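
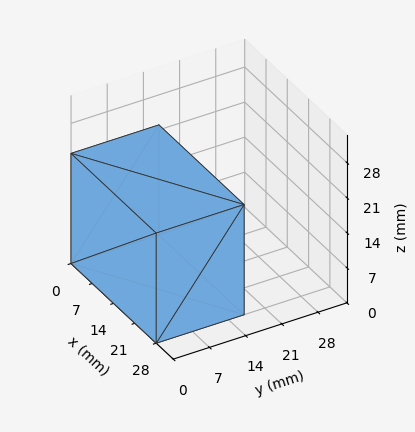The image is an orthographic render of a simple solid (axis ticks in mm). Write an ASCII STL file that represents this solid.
Reading the render: the shape is a rectangular box, roughly 28 × 17 mm footprint and 22 mm tall (dimensions read to the nearest mm from the axis ticks). For the STL, each face is triangulated and given an outward normal.

solid part
  facet normal 0.0000 0.0000 -1.0000
    outer loop
      vertex 28.00 17.00 0.00
      vertex 28.00 0.00 0.00
      vertex 0.00 0.00 0.00
    endloop
  endfacet
  facet normal 0.0000 0.0000 -1.0000
    outer loop
      vertex 0.00 17.00 0.00
      vertex 28.00 17.00 0.00
      vertex 0.00 0.00 0.00
    endloop
  endfacet
  facet normal 0.0000 0.0000 1.0000
    outer loop
      vertex 0.00 0.00 22.00
      vertex 28.00 0.00 22.00
      vertex 28.00 17.00 22.00
    endloop
  endfacet
  facet normal 0.0000 0.0000 1.0000
    outer loop
      vertex 0.00 0.00 22.00
      vertex 28.00 17.00 22.00
      vertex 0.00 17.00 22.00
    endloop
  endfacet
  facet normal 0.0000 -1.0000 0.0000
    outer loop
      vertex 0.00 0.00 0.00
      vertex 28.00 0.00 0.00
      vertex 28.00 0.00 22.00
    endloop
  endfacet
  facet normal 0.0000 -1.0000 0.0000
    outer loop
      vertex 0.00 0.00 0.00
      vertex 28.00 0.00 22.00
      vertex 0.00 0.00 22.00
    endloop
  endfacet
  facet normal 0.0000 1.0000 0.0000
    outer loop
      vertex 28.00 17.00 22.00
      vertex 28.00 17.00 0.00
      vertex 0.00 17.00 0.00
    endloop
  endfacet
  facet normal 0.0000 1.0000 0.0000
    outer loop
      vertex 0.00 17.00 22.00
      vertex 28.00 17.00 22.00
      vertex 0.00 17.00 0.00
    endloop
  endfacet
  facet normal -1.0000 0.0000 0.0000
    outer loop
      vertex 0.00 17.00 22.00
      vertex 0.00 17.00 0.00
      vertex 0.00 0.00 0.00
    endloop
  endfacet
  facet normal -1.0000 0.0000 0.0000
    outer loop
      vertex 0.00 0.00 22.00
      vertex 0.00 17.00 22.00
      vertex 0.00 0.00 0.00
    endloop
  endfacet
  facet normal 1.0000 0.0000 0.0000
    outer loop
      vertex 28.00 0.00 0.00
      vertex 28.00 17.00 0.00
      vertex 28.00 17.00 22.00
    endloop
  endfacet
  facet normal 1.0000 0.0000 0.0000
    outer loop
      vertex 28.00 0.00 0.00
      vertex 28.00 17.00 22.00
      vertex 28.00 0.00 22.00
    endloop
  endfacet
endsolid part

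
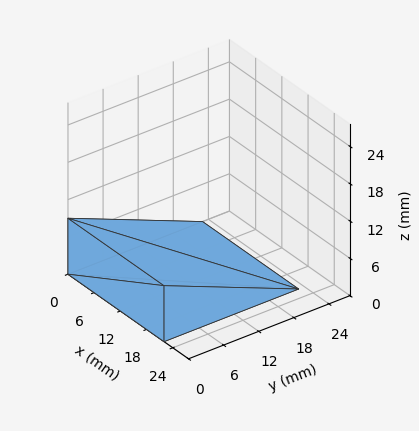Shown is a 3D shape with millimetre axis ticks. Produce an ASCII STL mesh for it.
Reading the render: the shape is a wedge (ramp): 22 × 23 mm base, rising to 9 mm along the y=0 edge and sloping linearly to z=0 at y=23 (dimensions read to the nearest mm from the axis ticks). For the STL, each face is triangulated and given an outward normal.

solid part
  facet normal 0.0000 0.0000 -1.0000
    outer loop
      vertex 22.00 23.00 0.00
      vertex 22.00 0.00 0.00
      vertex 0.00 0.00 0.00
    endloop
  endfacet
  facet normal 0.0000 0.0000 -1.0000
    outer loop
      vertex 0.00 23.00 0.00
      vertex 22.00 23.00 0.00
      vertex 0.00 0.00 0.00
    endloop
  endfacet
  facet normal 0.0000 -1.0000 0.0000
    outer loop
      vertex 0.00 0.00 0.00
      vertex 22.00 0.00 0.00
      vertex 22.00 0.00 9.00
    endloop
  endfacet
  facet normal 0.0000 -1.0000 0.0000
    outer loop
      vertex 0.00 0.00 0.00
      vertex 22.00 0.00 9.00
      vertex 0.00 0.00 9.00
    endloop
  endfacet
  facet normal 0.0000 0.3644 0.9312
    outer loop
      vertex 0.00 0.00 9.00
      vertex 22.00 0.00 9.00
      vertex 22.00 23.00 0.00
    endloop
  endfacet
  facet normal 0.0000 0.3644 0.9312
    outer loop
      vertex 0.00 0.00 9.00
      vertex 22.00 23.00 0.00
      vertex 0.00 23.00 0.00
    endloop
  endfacet
  facet normal -1.0000 0.0000 0.0000
    outer loop
      vertex 0.00 0.00 9.00
      vertex 0.00 23.00 0.00
      vertex 0.00 0.00 0.00
    endloop
  endfacet
  facet normal 1.0000 0.0000 0.0000
    outer loop
      vertex 22.00 0.00 0.00
      vertex 22.00 23.00 0.00
      vertex 22.00 0.00 9.00
    endloop
  endfacet
endsolid part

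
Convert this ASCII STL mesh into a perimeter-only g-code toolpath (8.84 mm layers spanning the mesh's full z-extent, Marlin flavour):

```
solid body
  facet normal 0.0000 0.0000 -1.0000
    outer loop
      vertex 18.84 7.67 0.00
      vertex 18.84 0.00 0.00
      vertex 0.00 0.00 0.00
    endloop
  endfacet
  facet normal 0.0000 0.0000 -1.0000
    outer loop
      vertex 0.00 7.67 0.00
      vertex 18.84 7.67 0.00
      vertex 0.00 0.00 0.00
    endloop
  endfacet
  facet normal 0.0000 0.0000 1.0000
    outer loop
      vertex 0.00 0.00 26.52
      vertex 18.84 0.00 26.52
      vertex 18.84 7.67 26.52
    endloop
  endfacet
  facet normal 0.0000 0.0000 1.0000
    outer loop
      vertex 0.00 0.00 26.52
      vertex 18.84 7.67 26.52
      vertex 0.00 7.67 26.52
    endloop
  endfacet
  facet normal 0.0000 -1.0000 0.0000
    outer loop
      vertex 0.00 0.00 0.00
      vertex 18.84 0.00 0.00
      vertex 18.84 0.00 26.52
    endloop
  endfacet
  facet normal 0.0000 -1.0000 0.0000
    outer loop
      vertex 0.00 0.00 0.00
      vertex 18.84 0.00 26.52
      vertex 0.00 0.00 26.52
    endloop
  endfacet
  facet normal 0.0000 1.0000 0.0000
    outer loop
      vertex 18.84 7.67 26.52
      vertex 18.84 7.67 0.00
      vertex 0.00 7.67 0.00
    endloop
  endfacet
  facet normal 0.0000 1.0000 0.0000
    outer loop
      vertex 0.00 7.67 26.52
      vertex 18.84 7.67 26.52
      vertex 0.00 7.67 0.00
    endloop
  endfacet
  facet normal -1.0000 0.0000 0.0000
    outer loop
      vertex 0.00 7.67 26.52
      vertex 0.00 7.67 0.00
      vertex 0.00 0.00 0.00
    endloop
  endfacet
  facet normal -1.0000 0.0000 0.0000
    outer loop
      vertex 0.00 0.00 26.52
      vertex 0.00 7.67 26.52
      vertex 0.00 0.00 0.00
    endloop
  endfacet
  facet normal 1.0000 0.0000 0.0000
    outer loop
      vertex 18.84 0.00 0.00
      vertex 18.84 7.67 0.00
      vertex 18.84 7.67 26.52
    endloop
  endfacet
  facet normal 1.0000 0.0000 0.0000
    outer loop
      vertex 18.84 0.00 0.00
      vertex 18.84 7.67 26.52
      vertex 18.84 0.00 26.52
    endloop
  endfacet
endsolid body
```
; perimeter-only toolpath
G21 ; units = mm
G90 ; absolute positioning
G28 ; home
; layer 1
G0 Z8.84
G0 X0.00 Y0.00
G1 X18.84 Y0.00
G1 X18.84 Y7.67
G1 X0.00 Y7.67
G1 X0.00 Y0.00
; layer 2
G0 Z17.68
G0 X0.00 Y0.00
G1 X18.84 Y0.00
G1 X18.84 Y7.67
G1 X0.00 Y7.67
G1 X0.00 Y0.00
; layer 3
G0 Z26.52
G0 X0.00 Y0.00
G1 X18.84 Y0.00
G1 X18.84 Y7.67
G1 X0.00 Y7.67
G1 X0.00 Y0.00
M2 ; end

The solid is a rectangular box, roughly 18.8 × 7.67 mm footprint and 26.5 mm tall. Slicing at Δz = 8.84 mm — 3 equal slices spanning the solid's height, so layer i sits at z = i·h/3 — gives 3 non-empty perimeters. Each is a 4-segment closed polygon; G0 lifts to the layer z and rapids to the start vertex, then G1 traces the edges.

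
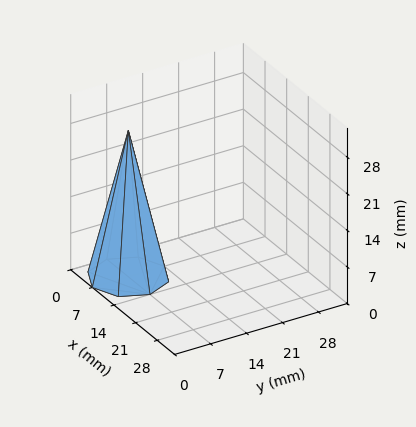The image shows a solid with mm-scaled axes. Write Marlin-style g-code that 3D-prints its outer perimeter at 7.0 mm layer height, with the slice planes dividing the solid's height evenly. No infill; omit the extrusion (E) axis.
Reading the render: the shape is a regular 8-sided pyramid, base circumscribed radius ≈ 7 mm, apex at z ≈ 28 mm (dimensions read to the nearest mm from the axis ticks). For the g-code, the solid's height is divided into equal slices at the stated Δz and each level perimeter traced with G1 moves after a G0 lift.

; perimeter-only toolpath
G21 ; units = mm
G90 ; absolute positioning
G28 ; home
; layer 1
G0 Z7.0
G0 X12.2 Y7.0
G1 X10.7 Y10.7
G1 X7.0 Y12.2
G1 X3.3 Y10.7
G1 X1.8 Y7.0
G1 X3.3 Y3.3
G1 X7.0 Y1.8
G1 X10.7 Y3.3
G1 X12.2 Y7.0
; layer 2
G0 Z14.0
G0 X10.5 Y7.0
G1 X9.4 Y9.4
G1 X7.0 Y10.5
G1 X4.5 Y9.4
G1 X3.5 Y7.0
G1 X4.5 Y4.5
G1 X7.0 Y3.5
G1 X9.4 Y4.5
G1 X10.5 Y7.0
; layer 3
G0 Z21.0
G0 X8.8 Y7.0
G1 X8.2 Y8.2
G1 X7.0 Y8.8
G1 X5.8 Y8.2
G1 X5.2 Y7.0
G1 X5.8 Y5.8
G1 X7.0 Y5.2
G1 X8.2 Y5.8
G1 X8.8 Y7.0
M2 ; end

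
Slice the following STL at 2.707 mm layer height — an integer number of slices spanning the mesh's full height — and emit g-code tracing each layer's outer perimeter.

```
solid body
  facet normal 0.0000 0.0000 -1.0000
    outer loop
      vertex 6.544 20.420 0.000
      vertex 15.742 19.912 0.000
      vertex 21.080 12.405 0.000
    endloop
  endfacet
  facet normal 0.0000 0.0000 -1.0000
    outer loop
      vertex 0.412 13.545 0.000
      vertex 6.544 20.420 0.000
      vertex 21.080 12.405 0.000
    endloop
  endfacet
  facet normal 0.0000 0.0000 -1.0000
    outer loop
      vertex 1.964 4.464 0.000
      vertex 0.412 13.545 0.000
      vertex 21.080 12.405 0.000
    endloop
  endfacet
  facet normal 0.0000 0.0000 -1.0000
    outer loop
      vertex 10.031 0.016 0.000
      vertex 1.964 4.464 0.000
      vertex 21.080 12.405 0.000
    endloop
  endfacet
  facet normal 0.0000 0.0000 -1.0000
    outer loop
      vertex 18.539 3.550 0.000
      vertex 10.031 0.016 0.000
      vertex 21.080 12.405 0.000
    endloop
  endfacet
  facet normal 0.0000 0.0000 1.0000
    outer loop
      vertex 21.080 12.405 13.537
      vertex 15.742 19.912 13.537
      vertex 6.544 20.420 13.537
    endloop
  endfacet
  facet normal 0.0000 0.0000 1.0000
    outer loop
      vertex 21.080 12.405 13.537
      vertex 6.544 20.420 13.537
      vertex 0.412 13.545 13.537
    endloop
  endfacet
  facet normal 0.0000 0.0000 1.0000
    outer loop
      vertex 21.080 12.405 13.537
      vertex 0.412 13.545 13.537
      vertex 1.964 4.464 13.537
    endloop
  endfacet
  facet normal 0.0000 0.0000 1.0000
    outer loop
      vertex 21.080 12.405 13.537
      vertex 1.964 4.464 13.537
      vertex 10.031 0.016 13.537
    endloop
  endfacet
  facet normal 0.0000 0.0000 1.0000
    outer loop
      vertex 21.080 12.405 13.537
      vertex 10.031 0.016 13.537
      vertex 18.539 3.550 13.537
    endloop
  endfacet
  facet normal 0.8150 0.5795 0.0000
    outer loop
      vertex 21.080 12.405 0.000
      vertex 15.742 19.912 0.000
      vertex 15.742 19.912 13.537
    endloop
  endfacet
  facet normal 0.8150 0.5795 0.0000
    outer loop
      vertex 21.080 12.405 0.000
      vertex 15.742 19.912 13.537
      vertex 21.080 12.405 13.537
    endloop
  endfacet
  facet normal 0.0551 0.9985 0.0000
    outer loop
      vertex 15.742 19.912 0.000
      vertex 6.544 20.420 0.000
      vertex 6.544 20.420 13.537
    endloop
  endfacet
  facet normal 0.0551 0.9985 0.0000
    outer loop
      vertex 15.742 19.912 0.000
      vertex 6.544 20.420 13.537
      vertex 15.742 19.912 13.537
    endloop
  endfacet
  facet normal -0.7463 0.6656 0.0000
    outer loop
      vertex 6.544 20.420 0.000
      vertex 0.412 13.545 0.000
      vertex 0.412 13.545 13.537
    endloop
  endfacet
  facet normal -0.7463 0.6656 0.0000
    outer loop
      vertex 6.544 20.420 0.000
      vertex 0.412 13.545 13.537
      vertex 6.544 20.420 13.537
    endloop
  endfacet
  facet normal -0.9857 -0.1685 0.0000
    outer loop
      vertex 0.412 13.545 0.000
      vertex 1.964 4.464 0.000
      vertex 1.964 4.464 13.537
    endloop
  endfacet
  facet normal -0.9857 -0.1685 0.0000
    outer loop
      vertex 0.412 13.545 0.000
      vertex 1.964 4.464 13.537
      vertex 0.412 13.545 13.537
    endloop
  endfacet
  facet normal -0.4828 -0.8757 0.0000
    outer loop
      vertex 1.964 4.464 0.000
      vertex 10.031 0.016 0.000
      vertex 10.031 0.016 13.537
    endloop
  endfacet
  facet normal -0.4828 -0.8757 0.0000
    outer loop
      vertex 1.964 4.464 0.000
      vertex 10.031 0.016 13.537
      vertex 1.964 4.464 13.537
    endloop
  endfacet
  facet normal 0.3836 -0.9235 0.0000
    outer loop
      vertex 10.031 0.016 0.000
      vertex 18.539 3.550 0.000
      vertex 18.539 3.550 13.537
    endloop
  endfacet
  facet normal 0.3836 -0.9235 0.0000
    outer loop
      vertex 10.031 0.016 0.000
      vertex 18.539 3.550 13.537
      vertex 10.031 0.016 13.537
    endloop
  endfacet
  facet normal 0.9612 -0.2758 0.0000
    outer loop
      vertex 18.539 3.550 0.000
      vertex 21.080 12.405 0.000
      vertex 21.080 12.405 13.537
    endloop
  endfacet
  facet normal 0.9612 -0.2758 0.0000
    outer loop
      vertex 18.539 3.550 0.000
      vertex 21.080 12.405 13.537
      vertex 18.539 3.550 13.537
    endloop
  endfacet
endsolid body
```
; perimeter-only toolpath
G21 ; units = mm
G90 ; absolute positioning
G28 ; home
; layer 1
G0 Z2.707
G0 X21.080 Y12.405
G1 X15.742 Y19.912
G1 X6.544 Y20.420
G1 X0.412 Y13.545
G1 X1.964 Y4.464
G1 X10.031 Y0.016
G1 X18.539 Y3.550
G1 X21.080 Y12.405
; layer 2
G0 Z5.415
G0 X21.080 Y12.405
G1 X15.742 Y19.912
G1 X6.544 Y20.420
G1 X0.412 Y13.545
G1 X1.964 Y4.464
G1 X10.031 Y0.016
G1 X18.539 Y3.550
G1 X21.080 Y12.405
; layer 3
G0 Z8.122
G0 X21.080 Y12.405
G1 X15.742 Y19.912
G1 X6.544 Y20.420
G1 X0.412 Y13.545
G1 X1.964 Y4.464
G1 X10.031 Y0.016
G1 X18.539 Y3.550
G1 X21.080 Y12.405
; layer 4
G0 Z10.830
G0 X21.080 Y12.405
G1 X15.742 Y19.912
G1 X6.544 Y20.420
G1 X0.412 Y13.545
G1 X1.964 Y4.464
G1 X10.031 Y0.016
G1 X18.539 Y3.550
G1 X21.080 Y12.405
; layer 5
G0 Z13.537
G0 X21.080 Y12.405
G1 X15.742 Y19.912
G1 X6.544 Y20.420
G1 X0.412 Y13.545
G1 X1.964 Y4.464
G1 X10.031 Y0.016
G1 X18.539 Y3.550
G1 X21.080 Y12.405
M2 ; end

The solid is a regular 7-sided prism (a cylinder approximated with 7 flat sides), circumscribed radius ≈ 10.6 mm, height ≈ 13.5 mm. Slicing at Δz = 2.707 mm — 5 equal slices spanning the solid's height, so layer i sits at z = i·h/5 — gives 5 non-empty perimeters. Each is a 7-segment closed polygon; G0 lifts to the layer z and rapids to the start vertex, then G1 traces the edges.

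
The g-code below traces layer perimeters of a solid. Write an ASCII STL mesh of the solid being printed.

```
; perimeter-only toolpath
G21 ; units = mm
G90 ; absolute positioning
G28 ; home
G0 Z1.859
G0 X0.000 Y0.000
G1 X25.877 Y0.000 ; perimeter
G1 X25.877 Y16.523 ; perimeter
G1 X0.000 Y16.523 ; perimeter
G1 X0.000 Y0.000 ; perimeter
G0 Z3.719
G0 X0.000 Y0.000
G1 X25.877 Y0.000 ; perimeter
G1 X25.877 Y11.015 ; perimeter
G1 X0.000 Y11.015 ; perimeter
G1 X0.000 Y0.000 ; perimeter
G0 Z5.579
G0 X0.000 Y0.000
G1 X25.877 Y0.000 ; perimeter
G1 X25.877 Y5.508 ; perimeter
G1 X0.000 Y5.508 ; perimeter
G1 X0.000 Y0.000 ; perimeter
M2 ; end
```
solid part
  facet normal 0.0000 0.0000 -1.0000
    outer loop
      vertex 25.877 22.031 0.000
      vertex 25.877 0.000 0.000
      vertex 0.000 0.000 0.000
    endloop
  endfacet
  facet normal 0.0000 0.0000 -1.0000
    outer loop
      vertex 0.000 22.031 0.000
      vertex 25.877 22.031 0.000
      vertex 0.000 0.000 0.000
    endloop
  endfacet
  facet normal 0.0000 -1.0000 0.0000
    outer loop
      vertex 0.000 0.000 0.000
      vertex 25.877 0.000 0.000
      vertex 25.877 0.000 7.438
    endloop
  endfacet
  facet normal 0.0000 -1.0000 0.0000
    outer loop
      vertex 0.000 0.000 0.000
      vertex 25.877 0.000 7.438
      vertex 0.000 0.000 7.438
    endloop
  endfacet
  facet normal 0.0000 0.3199 0.9475
    outer loop
      vertex 0.000 0.000 7.438
      vertex 25.877 0.000 7.438
      vertex 25.877 22.031 0.000
    endloop
  endfacet
  facet normal 0.0000 0.3199 0.9475
    outer loop
      vertex 0.000 0.000 7.438
      vertex 25.877 22.031 0.000
      vertex 0.000 22.031 0.000
    endloop
  endfacet
  facet normal -1.0000 0.0000 0.0000
    outer loop
      vertex 0.000 0.000 7.438
      vertex 0.000 22.031 0.000
      vertex 0.000 0.000 0.000
    endloop
  endfacet
  facet normal 1.0000 0.0000 0.0000
    outer loop
      vertex 25.877 0.000 0.000
      vertex 25.877 22.031 0.000
      vertex 25.877 0.000 7.438
    endloop
  endfacet
endsolid part

The G0 Z moves step by Δz≈1.859 mm. The G1 loops shrink linearly with z, so the solid tapers from its base footprint up to z≈7.44. Closing with a flat bottom cap and the tapered top and triangulating gives 8 facets — a wedge (ramp): 25.9 × 22 mm base, rising to 7.44 mm along the y=0 edge and sloping linearly to z=0 at y=22.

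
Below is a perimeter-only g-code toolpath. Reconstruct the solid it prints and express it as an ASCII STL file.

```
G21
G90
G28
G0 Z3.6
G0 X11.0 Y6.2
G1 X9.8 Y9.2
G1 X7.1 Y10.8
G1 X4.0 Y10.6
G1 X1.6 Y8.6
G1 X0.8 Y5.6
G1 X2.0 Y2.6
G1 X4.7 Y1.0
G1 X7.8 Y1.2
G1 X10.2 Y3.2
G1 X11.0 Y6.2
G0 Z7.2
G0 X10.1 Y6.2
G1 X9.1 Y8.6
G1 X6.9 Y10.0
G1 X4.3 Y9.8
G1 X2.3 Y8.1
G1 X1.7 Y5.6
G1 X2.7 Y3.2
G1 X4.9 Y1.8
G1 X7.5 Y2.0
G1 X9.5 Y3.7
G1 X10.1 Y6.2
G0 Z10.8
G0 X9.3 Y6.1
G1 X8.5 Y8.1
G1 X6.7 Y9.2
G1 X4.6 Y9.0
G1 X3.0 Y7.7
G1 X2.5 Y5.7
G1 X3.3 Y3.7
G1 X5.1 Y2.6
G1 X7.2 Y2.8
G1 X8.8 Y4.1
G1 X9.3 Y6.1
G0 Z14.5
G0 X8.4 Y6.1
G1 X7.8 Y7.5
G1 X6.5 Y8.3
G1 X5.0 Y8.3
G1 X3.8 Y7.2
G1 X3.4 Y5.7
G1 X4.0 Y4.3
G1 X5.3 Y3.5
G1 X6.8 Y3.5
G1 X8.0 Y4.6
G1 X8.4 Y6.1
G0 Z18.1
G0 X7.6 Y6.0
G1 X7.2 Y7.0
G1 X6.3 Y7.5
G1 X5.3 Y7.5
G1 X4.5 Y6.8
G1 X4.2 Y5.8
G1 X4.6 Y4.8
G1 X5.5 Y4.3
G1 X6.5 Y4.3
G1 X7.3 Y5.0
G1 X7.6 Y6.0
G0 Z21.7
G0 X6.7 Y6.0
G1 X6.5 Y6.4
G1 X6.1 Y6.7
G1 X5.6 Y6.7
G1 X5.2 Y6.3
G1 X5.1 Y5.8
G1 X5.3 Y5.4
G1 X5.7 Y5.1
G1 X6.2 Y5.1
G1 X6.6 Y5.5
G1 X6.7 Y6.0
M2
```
solid part
  facet normal 0.0000 0.0000 -1.0000
    outer loop
      vertex 7.3 11.6 0.0
      vertex 10.4 9.7 0.0
      vertex 11.8 6.3 0.0
    endloop
  endfacet
  facet normal 0.0000 0.0000 -1.0000
    outer loop
      vertex 3.7 11.4 0.0
      vertex 7.3 11.6 0.0
      vertex 11.8 6.3 0.0
    endloop
  endfacet
  facet normal 0.0000 0.0000 -1.0000
    outer loop
      vertex 0.9 9.0 0.0
      vertex 3.7 11.4 0.0
      vertex 11.8 6.3 0.0
    endloop
  endfacet
  facet normal 0.0000 0.0000 -1.0000
    outer loop
      vertex 0.0 5.5 0.0
      vertex 0.9 9.0 0.0
      vertex 11.8 6.3 0.0
    endloop
  endfacet
  facet normal 0.0000 0.0000 -1.0000
    outer loop
      vertex 1.4 2.1 0.0
      vertex 0.0 5.5 0.0
      vertex 11.8 6.3 0.0
    endloop
  endfacet
  facet normal 0.0000 0.0000 -1.0000
    outer loop
      vertex 4.5 0.2 0.0
      vertex 1.4 2.1 0.0
      vertex 11.8 6.3 0.0
    endloop
  endfacet
  facet normal 0.0000 0.0000 -1.0000
    outer loop
      vertex 8.1 0.4 0.0
      vertex 4.5 0.2 0.0
      vertex 11.8 6.3 0.0
    endloop
  endfacet
  facet normal 0.0000 0.0000 -1.0000
    outer loop
      vertex 10.9 2.8 0.0
      vertex 8.1 0.4 0.0
      vertex 11.8 6.3 0.0
    endloop
  endfacet
  facet normal 0.9028 0.3717 0.2164
    outer loop
      vertex 11.8 6.3 0.0
      vertex 10.4 9.7 0.0
      vertex 5.9 5.9 25.3
    endloop
  endfacet
  facet normal 0.5102 0.8325 0.2158
    outer loop
      vertex 10.4 9.7 0.0
      vertex 7.3 11.6 0.0
      vertex 5.9 5.9 25.3
    endloop
  endfacet
  facet normal -0.0542 0.9748 0.2166
    outer loop
      vertex 7.3 11.6 0.0
      vertex 3.7 11.4 0.0
      vertex 5.9 5.9 25.3
    endloop
  endfacet
  facet normal -0.6354 0.7413 0.2164
    outer loop
      vertex 3.7 11.4 0.0
      vertex 0.9 9.0 0.0
      vertex 5.9 5.9 25.3
    endloop
  endfacet
  facet normal -0.9455 0.2431 0.2166
    outer loop
      vertex 0.9 9.0 0.0
      vertex 0.0 5.5 0.0
      vertex 5.9 5.9 25.3
    endloop
  endfacet
  facet normal -0.9028 -0.3717 0.2164
    outer loop
      vertex 0.0 5.5 0.0
      vertex 1.4 2.1 0.0
      vertex 5.9 5.9 25.3
    endloop
  endfacet
  facet normal -0.5102 -0.8325 0.2158
    outer loop
      vertex 1.4 2.1 0.0
      vertex 4.5 0.2 0.0
      vertex 5.9 5.9 25.3
    endloop
  endfacet
  facet normal 0.0542 -0.9748 0.2166
    outer loop
      vertex 4.5 0.2 0.0
      vertex 8.1 0.4 0.0
      vertex 5.9 5.9 25.3
    endloop
  endfacet
  facet normal 0.6354 -0.7413 0.2164
    outer loop
      vertex 8.1 0.4 0.0
      vertex 10.9 2.8 0.0
      vertex 5.9 5.9 25.3
    endloop
  endfacet
  facet normal 0.9455 -0.2431 0.2166
    outer loop
      vertex 10.9 2.8 0.0
      vertex 11.8 6.3 0.0
      vertex 5.9 5.9 25.3
    endloop
  endfacet
endsolid part

The G0 Z moves step by Δz≈3.6 mm. The G1 loops shrink linearly with z, so the solid tapers from its base footprint up to z≈25.3. Closing with a flat bottom cap and the tapered top and triangulating gives 18 facets — a regular 10-sided pyramid, base circumscribed radius ≈ 5.9 mm, apex at z ≈ 25.3 mm.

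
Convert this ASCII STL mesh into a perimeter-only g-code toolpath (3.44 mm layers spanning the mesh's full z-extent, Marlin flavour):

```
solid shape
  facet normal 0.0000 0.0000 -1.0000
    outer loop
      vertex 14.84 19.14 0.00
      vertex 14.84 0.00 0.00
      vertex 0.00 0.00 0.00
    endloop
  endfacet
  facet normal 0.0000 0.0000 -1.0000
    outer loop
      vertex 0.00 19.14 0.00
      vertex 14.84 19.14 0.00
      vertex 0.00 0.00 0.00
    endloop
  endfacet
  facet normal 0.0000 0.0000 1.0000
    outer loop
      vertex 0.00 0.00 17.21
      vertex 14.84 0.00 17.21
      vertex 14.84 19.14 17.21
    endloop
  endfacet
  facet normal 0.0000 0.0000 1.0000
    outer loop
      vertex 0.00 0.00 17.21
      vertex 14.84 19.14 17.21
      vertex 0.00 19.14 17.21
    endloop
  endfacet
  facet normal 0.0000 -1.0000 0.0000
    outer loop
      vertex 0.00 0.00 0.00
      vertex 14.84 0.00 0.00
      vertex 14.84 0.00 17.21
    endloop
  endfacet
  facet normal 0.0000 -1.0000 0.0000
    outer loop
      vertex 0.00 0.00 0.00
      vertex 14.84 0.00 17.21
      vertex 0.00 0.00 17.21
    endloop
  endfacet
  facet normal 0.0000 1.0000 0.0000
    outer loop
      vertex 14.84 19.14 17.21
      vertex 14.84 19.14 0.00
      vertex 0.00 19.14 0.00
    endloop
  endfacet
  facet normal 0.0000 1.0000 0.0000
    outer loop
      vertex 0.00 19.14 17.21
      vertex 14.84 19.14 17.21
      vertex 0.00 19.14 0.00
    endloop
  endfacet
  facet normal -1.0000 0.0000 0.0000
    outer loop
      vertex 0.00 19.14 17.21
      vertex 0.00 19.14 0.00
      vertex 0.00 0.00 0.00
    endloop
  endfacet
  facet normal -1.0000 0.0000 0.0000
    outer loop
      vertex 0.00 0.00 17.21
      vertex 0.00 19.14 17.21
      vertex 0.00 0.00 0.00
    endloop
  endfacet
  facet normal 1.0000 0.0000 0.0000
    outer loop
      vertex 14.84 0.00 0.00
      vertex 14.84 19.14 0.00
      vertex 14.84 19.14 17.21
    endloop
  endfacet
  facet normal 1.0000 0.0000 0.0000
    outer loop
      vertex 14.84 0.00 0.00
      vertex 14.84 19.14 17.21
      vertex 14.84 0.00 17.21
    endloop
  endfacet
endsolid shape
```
; perimeter-only toolpath
G21 ; units = mm
G90 ; absolute positioning
G28 ; home
; layer 1
G0 Z3.44
G0 X0.00 Y0.00
G1 X14.84 Y0.00
G1 X14.84 Y19.14
G1 X0.00 Y19.14
G1 X0.00 Y0.00
; layer 2
G0 Z6.88
G0 X0.00 Y0.00
G1 X14.84 Y0.00
G1 X14.84 Y19.14
G1 X0.00 Y19.14
G1 X0.00 Y0.00
; layer 3
G0 Z10.33
G0 X0.00 Y0.00
G1 X14.84 Y0.00
G1 X14.84 Y19.14
G1 X0.00 Y19.14
G1 X0.00 Y0.00
; layer 4
G0 Z13.77
G0 X0.00 Y0.00
G1 X14.84 Y0.00
G1 X14.84 Y19.14
G1 X0.00 Y19.14
G1 X0.00 Y0.00
; layer 5
G0 Z17.21
G0 X0.00 Y0.00
G1 X14.84 Y0.00
G1 X14.84 Y19.14
G1 X0.00 Y19.14
G1 X0.00 Y0.00
M2 ; end

The solid is a rectangular box, roughly 14.8 × 19.1 mm footprint and 17.2 mm tall. Slicing at Δz = 3.44 mm — 5 equal slices spanning the solid's height, so layer i sits at z = i·h/5 — gives 5 non-empty perimeters. Each is a 4-segment closed polygon; G0 lifts to the layer z and rapids to the start vertex, then G1 traces the edges.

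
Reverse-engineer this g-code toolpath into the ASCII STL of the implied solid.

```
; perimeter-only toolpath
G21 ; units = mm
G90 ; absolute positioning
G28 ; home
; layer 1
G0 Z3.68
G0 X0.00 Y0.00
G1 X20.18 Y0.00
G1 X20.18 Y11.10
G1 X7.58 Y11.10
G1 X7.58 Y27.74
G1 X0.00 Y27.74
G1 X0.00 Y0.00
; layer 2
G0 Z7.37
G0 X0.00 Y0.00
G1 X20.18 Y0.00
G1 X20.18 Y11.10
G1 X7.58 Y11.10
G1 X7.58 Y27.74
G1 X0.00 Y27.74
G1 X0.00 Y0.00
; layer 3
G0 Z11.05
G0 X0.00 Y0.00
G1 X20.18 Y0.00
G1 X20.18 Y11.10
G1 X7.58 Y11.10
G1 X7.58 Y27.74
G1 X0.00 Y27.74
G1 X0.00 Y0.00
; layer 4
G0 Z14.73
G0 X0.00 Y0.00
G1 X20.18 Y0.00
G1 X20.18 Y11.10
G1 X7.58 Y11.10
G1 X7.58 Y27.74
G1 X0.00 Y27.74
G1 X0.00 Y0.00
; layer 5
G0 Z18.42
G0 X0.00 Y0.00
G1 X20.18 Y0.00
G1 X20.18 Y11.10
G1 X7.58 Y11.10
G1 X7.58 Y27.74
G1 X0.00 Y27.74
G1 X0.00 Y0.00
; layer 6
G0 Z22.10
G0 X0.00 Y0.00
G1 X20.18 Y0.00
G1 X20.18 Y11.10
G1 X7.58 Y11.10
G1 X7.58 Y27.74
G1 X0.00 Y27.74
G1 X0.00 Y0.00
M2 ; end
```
solid part
  facet normal 0.0000 0.0000 -1.0000
    outer loop
      vertex 20.18 11.10 0.00
      vertex 20.18 0.00 0.00
      vertex 0.00 0.00 0.00
    endloop
  endfacet
  facet normal 0.0000 0.0000 -1.0000
    outer loop
      vertex 7.58 11.10 0.00
      vertex 20.18 11.10 0.00
      vertex 0.00 0.00 0.00
    endloop
  endfacet
  facet normal 0.0000 0.0000 -1.0000
    outer loop
      vertex 7.58 27.74 0.00
      vertex 7.58 11.10 0.00
      vertex 0.00 0.00 0.00
    endloop
  endfacet
  facet normal 0.0000 0.0000 -1.0000
    outer loop
      vertex 0.00 27.74 0.00
      vertex 7.58 27.74 0.00
      vertex 0.00 0.00 0.00
    endloop
  endfacet
  facet normal 0.0000 0.0000 1.0000
    outer loop
      vertex 0.00 0.00 22.10
      vertex 20.18 0.00 22.10
      vertex 20.18 11.10 22.10
    endloop
  endfacet
  facet normal 0.0000 0.0000 1.0000
    outer loop
      vertex 0.00 0.00 22.10
      vertex 20.18 11.10 22.10
      vertex 7.58 11.10 22.10
    endloop
  endfacet
  facet normal 0.0000 0.0000 1.0000
    outer loop
      vertex 0.00 0.00 22.10
      vertex 7.58 11.10 22.10
      vertex 7.58 27.74 22.10
    endloop
  endfacet
  facet normal 0.0000 0.0000 1.0000
    outer loop
      vertex 0.00 0.00 22.10
      vertex 7.58 27.74 22.10
      vertex 0.00 27.74 22.10
    endloop
  endfacet
  facet normal 0.0000 -1.0000 0.0000
    outer loop
      vertex 0.00 0.00 0.00
      vertex 20.18 0.00 0.00
      vertex 20.18 0.00 22.10
    endloop
  endfacet
  facet normal 0.0000 -1.0000 0.0000
    outer loop
      vertex 0.00 0.00 0.00
      vertex 20.18 0.00 22.10
      vertex 0.00 0.00 22.10
    endloop
  endfacet
  facet normal 1.0000 0.0000 0.0000
    outer loop
      vertex 20.18 0.00 0.00
      vertex 20.18 11.10 0.00
      vertex 20.18 11.10 22.10
    endloop
  endfacet
  facet normal 1.0000 0.0000 0.0000
    outer loop
      vertex 20.18 0.00 0.00
      vertex 20.18 11.10 22.10
      vertex 20.18 0.00 22.10
    endloop
  endfacet
  facet normal 0.0000 1.0000 0.0000
    outer loop
      vertex 20.18 11.10 0.00
      vertex 7.58 11.10 0.00
      vertex 7.58 11.10 22.10
    endloop
  endfacet
  facet normal 0.0000 1.0000 0.0000
    outer loop
      vertex 20.18 11.10 0.00
      vertex 7.58 11.10 22.10
      vertex 20.18 11.10 22.10
    endloop
  endfacet
  facet normal 1.0000 0.0000 0.0000
    outer loop
      vertex 7.58 11.10 0.00
      vertex 7.58 27.74 0.00
      vertex 7.58 27.74 22.10
    endloop
  endfacet
  facet normal 1.0000 0.0000 0.0000
    outer loop
      vertex 7.58 11.10 0.00
      vertex 7.58 27.74 22.10
      vertex 7.58 11.10 22.10
    endloop
  endfacet
  facet normal 0.0000 1.0000 0.0000
    outer loop
      vertex 7.58 27.74 0.00
      vertex 0.00 27.74 0.00
      vertex 0.00 27.74 22.10
    endloop
  endfacet
  facet normal 0.0000 1.0000 0.0000
    outer loop
      vertex 7.58 27.74 0.00
      vertex 0.00 27.74 22.10
      vertex 7.58 27.74 22.10
    endloop
  endfacet
  facet normal -1.0000 0.0000 0.0000
    outer loop
      vertex 0.00 27.74 0.00
      vertex 0.00 0.00 0.00
      vertex 0.00 0.00 22.10
    endloop
  endfacet
  facet normal -1.0000 0.0000 0.0000
    outer loop
      vertex 0.00 27.74 0.00
      vertex 0.00 0.00 22.10
      vertex 0.00 27.74 22.10
    endloop
  endfacet
endsolid part

The G0 Z moves step by Δz≈3.68 mm. Every layer's G1 loop is the same polygon, so the solid is a straight extrusion of it from z=0 to z≈22.1. Closing with flat bottom and top caps and triangulating gives 20 facets — an L-shaped prism: outer 20.2 × 27.7 mm, arm thicknesses ≈ 11.1 mm (horizontal) and 7.58 mm (vertical), extruded 22.1 mm in z.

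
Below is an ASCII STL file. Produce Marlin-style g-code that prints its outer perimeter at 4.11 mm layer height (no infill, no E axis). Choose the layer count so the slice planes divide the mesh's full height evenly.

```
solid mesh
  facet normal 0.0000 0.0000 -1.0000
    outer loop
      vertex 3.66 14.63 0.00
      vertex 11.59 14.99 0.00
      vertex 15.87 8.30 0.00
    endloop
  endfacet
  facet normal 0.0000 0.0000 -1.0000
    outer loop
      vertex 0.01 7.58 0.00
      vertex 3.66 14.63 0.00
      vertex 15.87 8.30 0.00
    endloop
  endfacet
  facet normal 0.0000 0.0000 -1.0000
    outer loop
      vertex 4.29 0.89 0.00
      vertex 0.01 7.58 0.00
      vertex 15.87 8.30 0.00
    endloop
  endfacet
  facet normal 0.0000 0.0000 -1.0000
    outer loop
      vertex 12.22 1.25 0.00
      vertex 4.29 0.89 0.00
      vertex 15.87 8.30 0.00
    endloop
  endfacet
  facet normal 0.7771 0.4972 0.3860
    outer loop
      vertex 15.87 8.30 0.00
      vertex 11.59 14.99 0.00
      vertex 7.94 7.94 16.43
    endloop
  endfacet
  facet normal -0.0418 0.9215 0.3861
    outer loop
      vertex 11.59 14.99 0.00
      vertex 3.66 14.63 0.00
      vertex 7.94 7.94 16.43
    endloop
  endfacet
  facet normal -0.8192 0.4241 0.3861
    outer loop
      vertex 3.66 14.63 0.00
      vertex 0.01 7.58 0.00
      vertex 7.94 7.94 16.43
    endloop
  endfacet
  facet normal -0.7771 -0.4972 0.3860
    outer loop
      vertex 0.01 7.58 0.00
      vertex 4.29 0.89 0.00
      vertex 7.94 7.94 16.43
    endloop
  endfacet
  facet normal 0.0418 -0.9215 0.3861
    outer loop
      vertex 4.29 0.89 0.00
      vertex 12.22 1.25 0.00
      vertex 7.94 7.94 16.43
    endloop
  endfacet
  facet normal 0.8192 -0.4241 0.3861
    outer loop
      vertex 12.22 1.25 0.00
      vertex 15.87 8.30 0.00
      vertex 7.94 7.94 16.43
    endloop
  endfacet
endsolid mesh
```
; perimeter-only toolpath
G21 ; units = mm
G90 ; absolute positioning
G28 ; home
; layer 1
G0 Z4.11
G0 X13.89 Y8.21
G1 X10.68 Y13.23
G1 X4.73 Y12.96
G1 X1.99 Y7.67
G1 X5.20 Y2.65
G1 X11.15 Y2.92
G1 X13.89 Y8.21
; layer 2
G0 Z8.21
G0 X11.90 Y8.12
G1 X9.77 Y11.46
G1 X5.80 Y11.29
G1 X3.98 Y7.76
G1 X6.12 Y4.42
G1 X10.08 Y4.60
G1 X11.90 Y8.12
; layer 3
G0 Z12.32
G0 X9.92 Y8.03
G1 X8.85 Y9.70
G1 X6.87 Y9.61
G1 X5.96 Y7.85
G1 X7.03 Y6.18
G1 X9.01 Y6.27
G1 X9.92 Y8.03
M2 ; end

The solid is a regular 6-sided pyramid, base circumscribed radius ≈ 7.94 mm, apex at z ≈ 16.4 mm. Slicing at Δz = 4.11 mm — 4 equal slices spanning the solid's height, so layer i sits at z = i·h/4 — gives 3 non-empty perimeters. Each is a 6-segment closed polygon; G0 lifts to the layer z and rapids to the start vertex, then G1 traces the edges. The cross-section shrinks linearly with z (the slice at the apex is degenerate and omitted).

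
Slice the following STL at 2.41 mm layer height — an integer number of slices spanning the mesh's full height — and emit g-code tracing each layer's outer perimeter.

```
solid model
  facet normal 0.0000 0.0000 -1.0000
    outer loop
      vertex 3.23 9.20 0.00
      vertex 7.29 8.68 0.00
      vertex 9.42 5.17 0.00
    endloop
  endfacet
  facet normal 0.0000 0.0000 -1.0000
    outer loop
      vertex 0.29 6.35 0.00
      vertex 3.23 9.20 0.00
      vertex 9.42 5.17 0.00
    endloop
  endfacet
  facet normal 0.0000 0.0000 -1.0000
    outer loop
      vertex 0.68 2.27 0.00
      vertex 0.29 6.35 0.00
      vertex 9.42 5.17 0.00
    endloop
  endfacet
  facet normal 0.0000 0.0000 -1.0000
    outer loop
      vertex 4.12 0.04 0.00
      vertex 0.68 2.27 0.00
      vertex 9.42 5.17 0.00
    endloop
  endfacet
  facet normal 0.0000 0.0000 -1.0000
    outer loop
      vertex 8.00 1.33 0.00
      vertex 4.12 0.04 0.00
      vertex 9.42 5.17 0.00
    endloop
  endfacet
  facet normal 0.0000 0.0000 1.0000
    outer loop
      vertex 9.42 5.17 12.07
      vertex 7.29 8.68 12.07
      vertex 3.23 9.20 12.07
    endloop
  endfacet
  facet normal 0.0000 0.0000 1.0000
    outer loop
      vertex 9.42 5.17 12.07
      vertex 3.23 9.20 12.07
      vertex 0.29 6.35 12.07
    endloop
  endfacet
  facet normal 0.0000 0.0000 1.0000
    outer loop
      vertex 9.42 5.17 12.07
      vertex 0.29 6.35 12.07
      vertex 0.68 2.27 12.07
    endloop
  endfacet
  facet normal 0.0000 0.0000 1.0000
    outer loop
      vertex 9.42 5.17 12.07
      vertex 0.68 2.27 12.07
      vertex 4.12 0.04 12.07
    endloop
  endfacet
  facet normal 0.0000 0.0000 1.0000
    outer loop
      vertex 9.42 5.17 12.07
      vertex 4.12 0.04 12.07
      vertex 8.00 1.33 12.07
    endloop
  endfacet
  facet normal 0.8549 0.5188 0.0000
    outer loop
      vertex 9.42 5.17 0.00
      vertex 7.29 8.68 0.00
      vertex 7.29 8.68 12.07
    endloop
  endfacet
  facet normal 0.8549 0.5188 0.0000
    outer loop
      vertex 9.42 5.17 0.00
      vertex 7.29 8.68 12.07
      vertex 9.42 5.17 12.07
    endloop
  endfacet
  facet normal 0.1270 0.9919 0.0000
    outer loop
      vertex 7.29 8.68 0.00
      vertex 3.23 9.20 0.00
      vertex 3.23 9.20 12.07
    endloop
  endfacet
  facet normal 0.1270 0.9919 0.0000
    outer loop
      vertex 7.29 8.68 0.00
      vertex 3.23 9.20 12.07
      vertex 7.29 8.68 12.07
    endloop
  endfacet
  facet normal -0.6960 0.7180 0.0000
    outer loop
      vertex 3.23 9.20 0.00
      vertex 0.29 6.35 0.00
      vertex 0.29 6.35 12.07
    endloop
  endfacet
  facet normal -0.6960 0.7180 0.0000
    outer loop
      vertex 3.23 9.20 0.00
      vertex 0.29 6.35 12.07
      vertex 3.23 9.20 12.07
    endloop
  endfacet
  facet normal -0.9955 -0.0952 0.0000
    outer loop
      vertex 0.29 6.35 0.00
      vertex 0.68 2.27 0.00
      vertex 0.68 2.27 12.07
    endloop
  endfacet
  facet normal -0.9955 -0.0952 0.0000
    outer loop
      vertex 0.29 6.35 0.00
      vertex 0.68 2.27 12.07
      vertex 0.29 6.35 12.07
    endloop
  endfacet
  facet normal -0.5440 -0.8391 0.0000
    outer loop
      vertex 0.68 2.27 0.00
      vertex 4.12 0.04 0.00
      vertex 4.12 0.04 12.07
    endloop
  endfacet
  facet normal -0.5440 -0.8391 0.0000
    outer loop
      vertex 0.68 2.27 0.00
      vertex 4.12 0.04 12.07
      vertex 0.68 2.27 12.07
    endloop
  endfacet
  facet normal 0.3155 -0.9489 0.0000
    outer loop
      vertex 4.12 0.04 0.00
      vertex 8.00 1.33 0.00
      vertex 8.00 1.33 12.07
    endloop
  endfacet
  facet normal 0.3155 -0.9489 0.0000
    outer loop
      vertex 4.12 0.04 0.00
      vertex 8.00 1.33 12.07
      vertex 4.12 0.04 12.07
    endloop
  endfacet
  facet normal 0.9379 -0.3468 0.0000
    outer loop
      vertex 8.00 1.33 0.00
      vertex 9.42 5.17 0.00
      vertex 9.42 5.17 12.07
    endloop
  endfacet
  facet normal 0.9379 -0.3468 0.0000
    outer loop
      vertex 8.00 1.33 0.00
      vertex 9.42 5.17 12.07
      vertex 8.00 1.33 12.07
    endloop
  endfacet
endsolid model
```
; perimeter-only toolpath
G21 ; units = mm
G90 ; absolute positioning
G28 ; home
; layer 1
G0 Z2.41
G0 X9.42 Y5.17
G1 X7.29 Y8.68
G1 X3.23 Y9.20
G1 X0.29 Y6.35
G1 X0.68 Y2.27
G1 X4.12 Y0.04
G1 X8.00 Y1.33
G1 X9.42 Y5.17
; layer 2
G0 Z4.83
G0 X9.42 Y5.17
G1 X7.29 Y8.68
G1 X3.23 Y9.20
G1 X0.29 Y6.35
G1 X0.68 Y2.27
G1 X4.12 Y0.04
G1 X8.00 Y1.33
G1 X9.42 Y5.17
; layer 3
G0 Z7.24
G0 X9.42 Y5.17
G1 X7.29 Y8.68
G1 X3.23 Y9.20
G1 X0.29 Y6.35
G1 X0.68 Y2.27
G1 X4.12 Y0.04
G1 X8.00 Y1.33
G1 X9.42 Y5.17
; layer 4
G0 Z9.66
G0 X9.42 Y5.17
G1 X7.29 Y8.68
G1 X3.23 Y9.20
G1 X0.29 Y6.35
G1 X0.68 Y2.27
G1 X4.12 Y0.04
G1 X8.00 Y1.33
G1 X9.42 Y5.17
; layer 5
G0 Z12.07
G0 X9.42 Y5.17
G1 X7.29 Y8.68
G1 X3.23 Y9.20
G1 X0.29 Y6.35
G1 X0.68 Y2.27
G1 X4.12 Y0.04
G1 X8.00 Y1.33
G1 X9.42 Y5.17
M2 ; end

The solid is a regular 7-sided prism (a cylinder approximated with 7 flat sides), circumscribed radius ≈ 4.72 mm, height ≈ 12.1 mm. Slicing at Δz = 2.41 mm — 5 equal slices spanning the solid's height, so layer i sits at z = i·h/5 — gives 5 non-empty perimeters. Each is a 7-segment closed polygon; G0 lifts to the layer z and rapids to the start vertex, then G1 traces the edges.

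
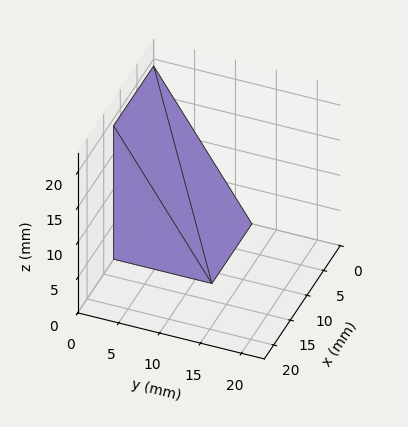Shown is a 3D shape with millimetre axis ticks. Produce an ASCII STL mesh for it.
Reading the render: the shape is a wedge (ramp): 12 × 12 mm base, rising to 19 mm along the y=0 edge and sloping linearly to z=0 at y=12 (dimensions read to the nearest mm from the axis ticks). For the STL, each face is triangulated and given an outward normal.

solid part
  facet normal 0.0000 0.0000 -1.0000
    outer loop
      vertex 12.0 12.0 0.0
      vertex 12.0 0.0 0.0
      vertex 0.0 0.0 0.0
    endloop
  endfacet
  facet normal 0.0000 0.0000 -1.0000
    outer loop
      vertex 0.0 12.0 0.0
      vertex 12.0 12.0 0.0
      vertex 0.0 0.0 0.0
    endloop
  endfacet
  facet normal 0.0000 -1.0000 0.0000
    outer loop
      vertex 0.0 0.0 0.0
      vertex 12.0 0.0 0.0
      vertex 12.0 0.0 19.0
    endloop
  endfacet
  facet normal 0.0000 -1.0000 0.0000
    outer loop
      vertex 0.0 0.0 0.0
      vertex 12.0 0.0 19.0
      vertex 0.0 0.0 19.0
    endloop
  endfacet
  facet normal 0.0000 0.8455 0.5340
    outer loop
      vertex 0.0 0.0 19.0
      vertex 12.0 0.0 19.0
      vertex 12.0 12.0 0.0
    endloop
  endfacet
  facet normal 0.0000 0.8455 0.5340
    outer loop
      vertex 0.0 0.0 19.0
      vertex 12.0 12.0 0.0
      vertex 0.0 12.0 0.0
    endloop
  endfacet
  facet normal -1.0000 0.0000 0.0000
    outer loop
      vertex 0.0 0.0 19.0
      vertex 0.0 12.0 0.0
      vertex 0.0 0.0 0.0
    endloop
  endfacet
  facet normal 1.0000 0.0000 0.0000
    outer loop
      vertex 12.0 0.0 0.0
      vertex 12.0 12.0 0.0
      vertex 12.0 0.0 19.0
    endloop
  endfacet
endsolid part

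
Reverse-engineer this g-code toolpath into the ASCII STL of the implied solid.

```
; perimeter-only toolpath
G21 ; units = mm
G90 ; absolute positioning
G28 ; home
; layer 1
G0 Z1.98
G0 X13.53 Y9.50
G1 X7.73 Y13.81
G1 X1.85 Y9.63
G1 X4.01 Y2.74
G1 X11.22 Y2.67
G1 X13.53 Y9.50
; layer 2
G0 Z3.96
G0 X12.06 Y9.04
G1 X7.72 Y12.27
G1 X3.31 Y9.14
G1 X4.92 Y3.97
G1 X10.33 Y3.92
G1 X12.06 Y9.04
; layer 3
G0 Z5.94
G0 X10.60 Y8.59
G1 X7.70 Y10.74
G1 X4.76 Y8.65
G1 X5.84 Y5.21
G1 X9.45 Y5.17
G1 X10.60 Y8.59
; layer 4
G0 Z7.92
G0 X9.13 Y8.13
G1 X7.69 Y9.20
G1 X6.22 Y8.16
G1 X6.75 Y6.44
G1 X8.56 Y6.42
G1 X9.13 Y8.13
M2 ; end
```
solid part
  facet normal 0.0000 0.0000 -1.0000
    outer loop
      vertex 0.40 10.12 0.00
      vertex 7.75 15.34 0.00
      vertex 14.99 9.96 0.00
    endloop
  endfacet
  facet normal 0.0000 0.0000 -1.0000
    outer loop
      vertex 3.09 1.51 0.00
      vertex 0.40 10.12 0.00
      vertex 14.99 9.96 0.00
    endloop
  endfacet
  facet normal 0.0000 0.0000 -1.0000
    outer loop
      vertex 12.11 1.42 0.00
      vertex 3.09 1.51 0.00
      vertex 14.99 9.96 0.00
    endloop
  endfacet
  facet normal 0.5054 0.6801 0.5310
    outer loop
      vertex 14.99 9.96 0.00
      vertex 7.75 15.34 0.00
      vertex 7.67 7.67 9.90
    endloop
  endfacet
  facet normal -0.4906 0.6908 0.5312
    outer loop
      vertex 7.75 15.34 0.00
      vertex 0.40 10.12 0.00
      vertex 7.67 7.67 9.90
    endloop
  endfacet
  facet normal -0.8086 -0.2526 0.5313
    outer loop
      vertex 0.40 10.12 0.00
      vertex 3.09 1.51 0.00
      vertex 7.67 7.67 9.90
    endloop
  endfacet
  facet normal -0.0085 -0.8473 0.5311
    outer loop
      vertex 3.09 1.51 0.00
      vertex 12.11 1.42 0.00
      vertex 7.67 7.67 9.90
    endloop
  endfacet
  facet normal 0.8029 -0.2708 0.5310
    outer loop
      vertex 12.11 1.42 0.00
      vertex 14.99 9.96 0.00
      vertex 7.67 7.67 9.90
    endloop
  endfacet
endsolid part

The G0 Z moves step by Δz≈1.98 mm. The G1 loops shrink linearly with z, so the solid tapers from its base footprint up to z≈9.9. Closing with a flat bottom cap and the tapered top and triangulating gives 8 facets — a regular 5-sided pyramid, base circumscribed radius ≈ 7.67 mm, apex at z ≈ 9.9 mm.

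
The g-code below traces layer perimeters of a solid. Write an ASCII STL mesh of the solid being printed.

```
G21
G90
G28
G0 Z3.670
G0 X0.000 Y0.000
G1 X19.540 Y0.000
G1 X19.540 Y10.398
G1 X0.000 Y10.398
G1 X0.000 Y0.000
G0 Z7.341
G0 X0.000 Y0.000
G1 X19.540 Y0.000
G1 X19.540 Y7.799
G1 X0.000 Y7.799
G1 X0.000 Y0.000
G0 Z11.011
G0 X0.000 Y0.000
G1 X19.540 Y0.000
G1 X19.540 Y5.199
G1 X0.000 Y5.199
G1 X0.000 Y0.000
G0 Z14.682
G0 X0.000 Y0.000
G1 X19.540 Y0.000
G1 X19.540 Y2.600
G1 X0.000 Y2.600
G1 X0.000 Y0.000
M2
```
solid part
  facet normal 0.0000 0.0000 -1.0000
    outer loop
      vertex 19.540 12.998 0.000
      vertex 19.540 0.000 0.000
      vertex 0.000 0.000 0.000
    endloop
  endfacet
  facet normal 0.0000 0.0000 -1.0000
    outer loop
      vertex 0.000 12.998 0.000
      vertex 19.540 12.998 0.000
      vertex 0.000 0.000 0.000
    endloop
  endfacet
  facet normal 0.0000 -1.0000 0.0000
    outer loop
      vertex 0.000 0.000 0.000
      vertex 19.540 0.000 0.000
      vertex 19.540 0.000 18.352
    endloop
  endfacet
  facet normal 0.0000 -1.0000 0.0000
    outer loop
      vertex 0.000 0.000 0.000
      vertex 19.540 0.000 18.352
      vertex 0.000 0.000 18.352
    endloop
  endfacet
  facet normal 0.0000 0.8161 0.5780
    outer loop
      vertex 0.000 0.000 18.352
      vertex 19.540 0.000 18.352
      vertex 19.540 12.998 0.000
    endloop
  endfacet
  facet normal 0.0000 0.8161 0.5780
    outer loop
      vertex 0.000 0.000 18.352
      vertex 19.540 12.998 0.000
      vertex 0.000 12.998 0.000
    endloop
  endfacet
  facet normal -1.0000 0.0000 0.0000
    outer loop
      vertex 0.000 0.000 18.352
      vertex 0.000 12.998 0.000
      vertex 0.000 0.000 0.000
    endloop
  endfacet
  facet normal 1.0000 0.0000 0.0000
    outer loop
      vertex 19.540 0.000 0.000
      vertex 19.540 12.998 0.000
      vertex 19.540 0.000 18.352
    endloop
  endfacet
endsolid part

The G0 Z moves step by Δz≈3.670 mm. The G1 loops shrink linearly with z, so the solid tapers from its base footprint up to z≈18.4. Closing with a flat bottom cap and the tapered top and triangulating gives 8 facets — a wedge (ramp): 19.5 × 13 mm base, rising to 18.4 mm along the y=0 edge and sloping linearly to z=0 at y=13.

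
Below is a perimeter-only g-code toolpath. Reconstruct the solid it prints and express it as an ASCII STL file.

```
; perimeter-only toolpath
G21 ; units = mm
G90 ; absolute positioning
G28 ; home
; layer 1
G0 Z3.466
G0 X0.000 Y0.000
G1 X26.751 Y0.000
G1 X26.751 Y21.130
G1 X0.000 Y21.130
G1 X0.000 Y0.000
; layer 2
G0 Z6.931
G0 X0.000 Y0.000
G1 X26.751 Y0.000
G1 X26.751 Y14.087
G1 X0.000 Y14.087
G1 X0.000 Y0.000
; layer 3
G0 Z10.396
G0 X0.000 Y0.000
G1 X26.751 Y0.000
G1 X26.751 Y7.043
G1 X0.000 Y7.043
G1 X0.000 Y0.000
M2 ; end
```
solid part
  facet normal 0.0000 0.0000 -1.0000
    outer loop
      vertex 26.751 28.174 0.000
      vertex 26.751 0.000 0.000
      vertex 0.000 0.000 0.000
    endloop
  endfacet
  facet normal 0.0000 0.0000 -1.0000
    outer loop
      vertex 0.000 28.174 0.000
      vertex 26.751 28.174 0.000
      vertex 0.000 0.000 0.000
    endloop
  endfacet
  facet normal 0.0000 -1.0000 0.0000
    outer loop
      vertex 0.000 0.000 0.000
      vertex 26.751 0.000 0.000
      vertex 26.751 0.000 13.862
    endloop
  endfacet
  facet normal 0.0000 -1.0000 0.0000
    outer loop
      vertex 0.000 0.000 0.000
      vertex 26.751 0.000 13.862
      vertex 0.000 0.000 13.862
    endloop
  endfacet
  facet normal 0.0000 0.4415 0.8973
    outer loop
      vertex 0.000 0.000 13.862
      vertex 26.751 0.000 13.862
      vertex 26.751 28.174 0.000
    endloop
  endfacet
  facet normal 0.0000 0.4415 0.8973
    outer loop
      vertex 0.000 0.000 13.862
      vertex 26.751 28.174 0.000
      vertex 0.000 28.174 0.000
    endloop
  endfacet
  facet normal -1.0000 0.0000 0.0000
    outer loop
      vertex 0.000 0.000 13.862
      vertex 0.000 28.174 0.000
      vertex 0.000 0.000 0.000
    endloop
  endfacet
  facet normal 1.0000 0.0000 0.0000
    outer loop
      vertex 26.751 0.000 0.000
      vertex 26.751 28.174 0.000
      vertex 26.751 0.000 13.862
    endloop
  endfacet
endsolid part

The G0 Z moves step by Δz≈3.466 mm. The G1 loops shrink linearly with z, so the solid tapers from its base footprint up to z≈13.9. Closing with a flat bottom cap and the tapered top and triangulating gives 8 facets — a wedge (ramp): 26.8 × 28.2 mm base, rising to 13.9 mm along the y=0 edge and sloping linearly to z=0 at y=28.2.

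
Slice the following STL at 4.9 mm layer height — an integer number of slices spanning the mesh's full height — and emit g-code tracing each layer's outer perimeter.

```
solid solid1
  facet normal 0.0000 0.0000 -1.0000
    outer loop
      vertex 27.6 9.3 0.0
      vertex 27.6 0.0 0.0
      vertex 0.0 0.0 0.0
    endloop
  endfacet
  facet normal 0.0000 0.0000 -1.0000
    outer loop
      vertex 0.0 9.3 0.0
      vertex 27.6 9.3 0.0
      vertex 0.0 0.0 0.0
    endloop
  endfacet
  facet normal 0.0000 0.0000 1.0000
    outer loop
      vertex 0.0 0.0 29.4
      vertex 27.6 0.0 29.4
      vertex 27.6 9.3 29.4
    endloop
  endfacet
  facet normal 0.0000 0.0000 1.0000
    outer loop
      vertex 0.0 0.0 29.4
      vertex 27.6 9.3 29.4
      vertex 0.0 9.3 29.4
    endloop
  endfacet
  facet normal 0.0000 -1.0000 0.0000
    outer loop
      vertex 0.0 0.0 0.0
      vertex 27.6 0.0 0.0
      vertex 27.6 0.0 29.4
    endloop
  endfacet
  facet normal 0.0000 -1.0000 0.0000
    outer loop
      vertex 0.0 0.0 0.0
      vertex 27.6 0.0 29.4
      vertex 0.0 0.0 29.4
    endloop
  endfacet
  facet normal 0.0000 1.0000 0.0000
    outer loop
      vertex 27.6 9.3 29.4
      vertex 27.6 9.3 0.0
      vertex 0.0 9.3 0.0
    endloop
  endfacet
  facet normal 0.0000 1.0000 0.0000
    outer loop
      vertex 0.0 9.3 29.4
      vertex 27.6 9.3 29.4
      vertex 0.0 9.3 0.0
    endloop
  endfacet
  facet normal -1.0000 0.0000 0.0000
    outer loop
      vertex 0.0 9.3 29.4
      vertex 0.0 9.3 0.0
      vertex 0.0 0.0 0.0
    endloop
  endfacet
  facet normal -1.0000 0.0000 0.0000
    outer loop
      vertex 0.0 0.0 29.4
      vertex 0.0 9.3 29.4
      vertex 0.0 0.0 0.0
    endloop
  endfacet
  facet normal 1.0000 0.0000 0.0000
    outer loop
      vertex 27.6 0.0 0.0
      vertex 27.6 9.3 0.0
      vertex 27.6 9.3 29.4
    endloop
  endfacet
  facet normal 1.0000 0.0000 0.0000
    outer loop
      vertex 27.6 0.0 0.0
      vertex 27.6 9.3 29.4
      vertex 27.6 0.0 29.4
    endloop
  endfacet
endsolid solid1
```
; perimeter-only toolpath
G21 ; units = mm
G90 ; absolute positioning
G28 ; home
; layer 1
G0 Z4.9
G0 X0.0 Y0.0
G1 X27.6 Y0.0
G1 X27.6 Y9.3
G1 X0.0 Y9.3
G1 X0.0 Y0.0
; layer 2
G0 Z9.8
G0 X0.0 Y0.0
G1 X27.6 Y0.0
G1 X27.6 Y9.3
G1 X0.0 Y9.3
G1 X0.0 Y0.0
; layer 3
G0 Z14.7
G0 X0.0 Y0.0
G1 X27.6 Y0.0
G1 X27.6 Y9.3
G1 X0.0 Y9.3
G1 X0.0 Y0.0
; layer 4
G0 Z19.6
G0 X0.0 Y0.0
G1 X27.6 Y0.0
G1 X27.6 Y9.3
G1 X0.0 Y9.3
G1 X0.0 Y0.0
; layer 5
G0 Z24.5
G0 X0.0 Y0.0
G1 X27.6 Y0.0
G1 X27.6 Y9.3
G1 X0.0 Y9.3
G1 X0.0 Y0.0
; layer 6
G0 Z29.4
G0 X0.0 Y0.0
G1 X27.6 Y0.0
G1 X27.6 Y9.3
G1 X0.0 Y9.3
G1 X0.0 Y0.0
M2 ; end

The solid is a rectangular box, roughly 27.6 × 9.3 mm footprint and 29.4 mm tall. Slicing at Δz = 4.9 mm — 6 equal slices spanning the solid's height, so layer i sits at z = i·h/6 — gives 6 non-empty perimeters. Each is a 4-segment closed polygon; G0 lifts to the layer z and rapids to the start vertex, then G1 traces the edges.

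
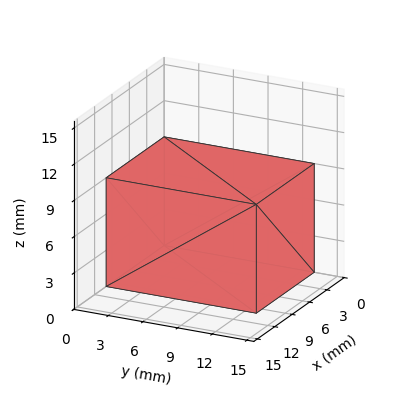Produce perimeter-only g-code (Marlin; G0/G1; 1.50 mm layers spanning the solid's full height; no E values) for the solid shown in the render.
Reading the render: the shape is a rectangular box, roughly 10 × 13 mm footprint and 9 mm tall (dimensions read to the nearest mm from the axis ticks). For the g-code, the solid's height is divided into equal slices at the stated Δz and each level perimeter traced with G1 moves after a G0 lift.

; perimeter-only toolpath
G21 ; units = mm
G90 ; absolute positioning
G28 ; home
; layer 1
G0 Z1.50
G0 X0.00 Y0.00
G1 X10.00 Y0.00
G1 X10.00 Y13.00
G1 X0.00 Y13.00
G1 X0.00 Y0.00
; layer 2
G0 Z3.00
G0 X0.00 Y0.00
G1 X10.00 Y0.00
G1 X10.00 Y13.00
G1 X0.00 Y13.00
G1 X0.00 Y0.00
; layer 3
G0 Z4.50
G0 X0.00 Y0.00
G1 X10.00 Y0.00
G1 X10.00 Y13.00
G1 X0.00 Y13.00
G1 X0.00 Y0.00
; layer 4
G0 Z6.00
G0 X0.00 Y0.00
G1 X10.00 Y0.00
G1 X10.00 Y13.00
G1 X0.00 Y13.00
G1 X0.00 Y0.00
; layer 5
G0 Z7.50
G0 X0.00 Y0.00
G1 X10.00 Y0.00
G1 X10.00 Y13.00
G1 X0.00 Y13.00
G1 X0.00 Y0.00
; layer 6
G0 Z9.00
G0 X0.00 Y0.00
G1 X10.00 Y0.00
G1 X10.00 Y13.00
G1 X0.00 Y13.00
G1 X0.00 Y0.00
M2 ; end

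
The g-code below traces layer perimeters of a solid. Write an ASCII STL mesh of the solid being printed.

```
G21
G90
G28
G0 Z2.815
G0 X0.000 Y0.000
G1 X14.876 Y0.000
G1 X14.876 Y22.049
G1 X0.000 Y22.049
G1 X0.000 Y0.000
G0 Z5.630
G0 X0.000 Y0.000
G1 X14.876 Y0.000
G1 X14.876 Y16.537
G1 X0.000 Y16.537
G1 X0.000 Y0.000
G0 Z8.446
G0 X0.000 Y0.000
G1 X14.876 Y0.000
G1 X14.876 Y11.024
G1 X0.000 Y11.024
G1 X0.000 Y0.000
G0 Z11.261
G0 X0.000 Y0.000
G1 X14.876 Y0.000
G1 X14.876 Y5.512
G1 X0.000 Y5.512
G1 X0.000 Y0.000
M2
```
solid part
  facet normal 0.0000 0.0000 -1.0000
    outer loop
      vertex 14.876 27.561 0.000
      vertex 14.876 0.000 0.000
      vertex 0.000 0.000 0.000
    endloop
  endfacet
  facet normal 0.0000 0.0000 -1.0000
    outer loop
      vertex 0.000 27.561 0.000
      vertex 14.876 27.561 0.000
      vertex 0.000 0.000 0.000
    endloop
  endfacet
  facet normal 0.0000 -1.0000 0.0000
    outer loop
      vertex 0.000 0.000 0.000
      vertex 14.876 0.000 0.000
      vertex 14.876 0.000 14.076
    endloop
  endfacet
  facet normal 0.0000 -1.0000 0.0000
    outer loop
      vertex 0.000 0.000 0.000
      vertex 14.876 0.000 14.076
      vertex 0.000 0.000 14.076
    endloop
  endfacet
  facet normal 0.0000 0.4548 0.8906
    outer loop
      vertex 0.000 0.000 14.076
      vertex 14.876 0.000 14.076
      vertex 14.876 27.561 0.000
    endloop
  endfacet
  facet normal 0.0000 0.4548 0.8906
    outer loop
      vertex 0.000 0.000 14.076
      vertex 14.876 27.561 0.000
      vertex 0.000 27.561 0.000
    endloop
  endfacet
  facet normal -1.0000 0.0000 0.0000
    outer loop
      vertex 0.000 0.000 14.076
      vertex 0.000 27.561 0.000
      vertex 0.000 0.000 0.000
    endloop
  endfacet
  facet normal 1.0000 0.0000 0.0000
    outer loop
      vertex 14.876 0.000 0.000
      vertex 14.876 27.561 0.000
      vertex 14.876 0.000 14.076
    endloop
  endfacet
endsolid part

The G0 Z moves step by Δz≈2.815 mm. The G1 loops shrink linearly with z, so the solid tapers from its base footprint up to z≈14.1. Closing with a flat bottom cap and the tapered top and triangulating gives 8 facets — a wedge (ramp): 14.9 × 27.6 mm base, rising to 14.1 mm along the y=0 edge and sloping linearly to z=0 at y=27.6.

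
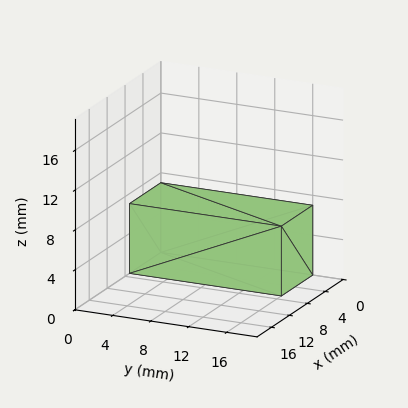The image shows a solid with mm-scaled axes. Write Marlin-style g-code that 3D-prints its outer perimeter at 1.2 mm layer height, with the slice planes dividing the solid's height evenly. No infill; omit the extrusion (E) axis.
Reading the render: the shape is a rectangular box, roughly 7 × 16 mm footprint and 7 mm tall (dimensions read to the nearest mm from the axis ticks). For the g-code, the solid's height is divided into equal slices at the stated Δz and each level perimeter traced with G1 moves after a G0 lift.

; perimeter-only toolpath
G21 ; units = mm
G90 ; absolute positioning
G28 ; home
; layer 1
G0 Z1.2
G0 X0.0 Y0.0
G1 X7.0 Y0.0
G1 X7.0 Y16.0
G1 X0.0 Y16.0
G1 X0.0 Y0.0
; layer 2
G0 Z2.3
G0 X0.0 Y0.0
G1 X7.0 Y0.0
G1 X7.0 Y16.0
G1 X0.0 Y16.0
G1 X0.0 Y0.0
; layer 3
G0 Z3.5
G0 X0.0 Y0.0
G1 X7.0 Y0.0
G1 X7.0 Y16.0
G1 X0.0 Y16.0
G1 X0.0 Y0.0
; layer 4
G0 Z4.7
G0 X0.0 Y0.0
G1 X7.0 Y0.0
G1 X7.0 Y16.0
G1 X0.0 Y16.0
G1 X0.0 Y0.0
; layer 5
G0 Z5.8
G0 X0.0 Y0.0
G1 X7.0 Y0.0
G1 X7.0 Y16.0
G1 X0.0 Y16.0
G1 X0.0 Y0.0
; layer 6
G0 Z7.0
G0 X0.0 Y0.0
G1 X7.0 Y0.0
G1 X7.0 Y16.0
G1 X0.0 Y16.0
G1 X0.0 Y0.0
M2 ; end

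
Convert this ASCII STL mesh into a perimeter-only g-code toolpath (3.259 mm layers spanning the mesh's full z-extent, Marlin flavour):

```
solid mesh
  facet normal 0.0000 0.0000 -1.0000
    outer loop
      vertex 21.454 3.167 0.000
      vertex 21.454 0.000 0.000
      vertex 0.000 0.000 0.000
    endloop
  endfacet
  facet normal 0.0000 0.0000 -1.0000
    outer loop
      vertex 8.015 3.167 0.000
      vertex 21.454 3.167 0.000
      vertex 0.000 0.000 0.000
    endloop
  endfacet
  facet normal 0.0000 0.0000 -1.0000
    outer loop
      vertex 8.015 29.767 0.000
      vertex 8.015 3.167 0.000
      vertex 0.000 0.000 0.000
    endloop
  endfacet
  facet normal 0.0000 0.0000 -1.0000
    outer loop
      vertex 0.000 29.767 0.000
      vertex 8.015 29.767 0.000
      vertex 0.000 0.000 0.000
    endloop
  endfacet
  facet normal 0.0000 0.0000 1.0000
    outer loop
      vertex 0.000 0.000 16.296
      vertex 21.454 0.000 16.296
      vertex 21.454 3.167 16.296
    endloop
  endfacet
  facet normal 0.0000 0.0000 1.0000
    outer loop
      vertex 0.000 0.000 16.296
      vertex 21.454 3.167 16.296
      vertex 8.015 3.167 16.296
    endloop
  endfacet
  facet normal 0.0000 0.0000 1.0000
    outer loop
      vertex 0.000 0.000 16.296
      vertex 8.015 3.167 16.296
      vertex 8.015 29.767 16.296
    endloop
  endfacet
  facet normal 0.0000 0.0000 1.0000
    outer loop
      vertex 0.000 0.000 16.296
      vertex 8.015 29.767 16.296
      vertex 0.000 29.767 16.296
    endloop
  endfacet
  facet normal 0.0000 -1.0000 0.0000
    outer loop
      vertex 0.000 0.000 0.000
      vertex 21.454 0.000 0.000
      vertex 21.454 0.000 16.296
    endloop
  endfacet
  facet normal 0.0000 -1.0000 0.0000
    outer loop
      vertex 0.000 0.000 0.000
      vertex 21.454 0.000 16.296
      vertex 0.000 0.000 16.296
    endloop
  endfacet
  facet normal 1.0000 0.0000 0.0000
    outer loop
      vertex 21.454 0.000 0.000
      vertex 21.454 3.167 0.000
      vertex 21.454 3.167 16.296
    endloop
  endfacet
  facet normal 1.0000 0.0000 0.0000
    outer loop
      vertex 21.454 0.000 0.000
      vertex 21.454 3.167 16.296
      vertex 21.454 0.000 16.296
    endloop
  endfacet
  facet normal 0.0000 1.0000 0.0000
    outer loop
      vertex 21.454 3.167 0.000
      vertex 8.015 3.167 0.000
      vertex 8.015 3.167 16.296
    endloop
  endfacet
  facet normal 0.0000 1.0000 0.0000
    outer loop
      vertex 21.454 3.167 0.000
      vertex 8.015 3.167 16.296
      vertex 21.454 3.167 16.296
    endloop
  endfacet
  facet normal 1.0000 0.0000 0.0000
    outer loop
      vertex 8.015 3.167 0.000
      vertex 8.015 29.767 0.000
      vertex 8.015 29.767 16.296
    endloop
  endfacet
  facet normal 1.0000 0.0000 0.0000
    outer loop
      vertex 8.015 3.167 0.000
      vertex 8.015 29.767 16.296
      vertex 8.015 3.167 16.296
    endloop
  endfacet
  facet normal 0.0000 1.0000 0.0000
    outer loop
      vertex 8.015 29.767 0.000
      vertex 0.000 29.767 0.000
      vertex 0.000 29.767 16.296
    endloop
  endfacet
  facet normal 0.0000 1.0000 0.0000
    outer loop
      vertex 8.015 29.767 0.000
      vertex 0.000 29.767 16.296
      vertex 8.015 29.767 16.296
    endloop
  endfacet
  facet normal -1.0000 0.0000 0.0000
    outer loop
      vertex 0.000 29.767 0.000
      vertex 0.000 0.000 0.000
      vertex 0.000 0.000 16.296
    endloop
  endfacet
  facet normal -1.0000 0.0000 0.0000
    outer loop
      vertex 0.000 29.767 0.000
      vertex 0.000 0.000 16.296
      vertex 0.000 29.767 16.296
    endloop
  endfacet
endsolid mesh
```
; perimeter-only toolpath
G21 ; units = mm
G90 ; absolute positioning
G28 ; home
; layer 1
G0 Z3.259
G0 X0.000 Y0.000
G1 X21.454 Y0.000
G1 X21.454 Y3.167
G1 X8.015 Y3.167
G1 X8.015 Y29.767
G1 X0.000 Y29.767
G1 X0.000 Y0.000
; layer 2
G0 Z6.518
G0 X0.000 Y0.000
G1 X21.454 Y0.000
G1 X21.454 Y3.167
G1 X8.015 Y3.167
G1 X8.015 Y29.767
G1 X0.000 Y29.767
G1 X0.000 Y0.000
; layer 3
G0 Z9.778
G0 X0.000 Y0.000
G1 X21.454 Y0.000
G1 X21.454 Y3.167
G1 X8.015 Y3.167
G1 X8.015 Y29.767
G1 X0.000 Y29.767
G1 X0.000 Y0.000
; layer 4
G0 Z13.037
G0 X0.000 Y0.000
G1 X21.454 Y0.000
G1 X21.454 Y3.167
G1 X8.015 Y3.167
G1 X8.015 Y29.767
G1 X0.000 Y29.767
G1 X0.000 Y0.000
; layer 5
G0 Z16.296
G0 X0.000 Y0.000
G1 X21.454 Y0.000
G1 X21.454 Y3.167
G1 X8.015 Y3.167
G1 X8.015 Y29.767
G1 X0.000 Y29.767
G1 X0.000 Y0.000
M2 ; end

The solid is an L-shaped prism: outer 21.5 × 29.8 mm, arm thicknesses ≈ 3.17 mm (horizontal) and 8.02 mm (vertical), extruded 16.3 mm in z. Slicing at Δz = 3.259 mm — 5 equal slices spanning the solid's height, so layer i sits at z = i·h/5 — gives 5 non-empty perimeters. Each is a 6-segment closed polygon; G0 lifts to the layer z and rapids to the start vertex, then G1 traces the edges.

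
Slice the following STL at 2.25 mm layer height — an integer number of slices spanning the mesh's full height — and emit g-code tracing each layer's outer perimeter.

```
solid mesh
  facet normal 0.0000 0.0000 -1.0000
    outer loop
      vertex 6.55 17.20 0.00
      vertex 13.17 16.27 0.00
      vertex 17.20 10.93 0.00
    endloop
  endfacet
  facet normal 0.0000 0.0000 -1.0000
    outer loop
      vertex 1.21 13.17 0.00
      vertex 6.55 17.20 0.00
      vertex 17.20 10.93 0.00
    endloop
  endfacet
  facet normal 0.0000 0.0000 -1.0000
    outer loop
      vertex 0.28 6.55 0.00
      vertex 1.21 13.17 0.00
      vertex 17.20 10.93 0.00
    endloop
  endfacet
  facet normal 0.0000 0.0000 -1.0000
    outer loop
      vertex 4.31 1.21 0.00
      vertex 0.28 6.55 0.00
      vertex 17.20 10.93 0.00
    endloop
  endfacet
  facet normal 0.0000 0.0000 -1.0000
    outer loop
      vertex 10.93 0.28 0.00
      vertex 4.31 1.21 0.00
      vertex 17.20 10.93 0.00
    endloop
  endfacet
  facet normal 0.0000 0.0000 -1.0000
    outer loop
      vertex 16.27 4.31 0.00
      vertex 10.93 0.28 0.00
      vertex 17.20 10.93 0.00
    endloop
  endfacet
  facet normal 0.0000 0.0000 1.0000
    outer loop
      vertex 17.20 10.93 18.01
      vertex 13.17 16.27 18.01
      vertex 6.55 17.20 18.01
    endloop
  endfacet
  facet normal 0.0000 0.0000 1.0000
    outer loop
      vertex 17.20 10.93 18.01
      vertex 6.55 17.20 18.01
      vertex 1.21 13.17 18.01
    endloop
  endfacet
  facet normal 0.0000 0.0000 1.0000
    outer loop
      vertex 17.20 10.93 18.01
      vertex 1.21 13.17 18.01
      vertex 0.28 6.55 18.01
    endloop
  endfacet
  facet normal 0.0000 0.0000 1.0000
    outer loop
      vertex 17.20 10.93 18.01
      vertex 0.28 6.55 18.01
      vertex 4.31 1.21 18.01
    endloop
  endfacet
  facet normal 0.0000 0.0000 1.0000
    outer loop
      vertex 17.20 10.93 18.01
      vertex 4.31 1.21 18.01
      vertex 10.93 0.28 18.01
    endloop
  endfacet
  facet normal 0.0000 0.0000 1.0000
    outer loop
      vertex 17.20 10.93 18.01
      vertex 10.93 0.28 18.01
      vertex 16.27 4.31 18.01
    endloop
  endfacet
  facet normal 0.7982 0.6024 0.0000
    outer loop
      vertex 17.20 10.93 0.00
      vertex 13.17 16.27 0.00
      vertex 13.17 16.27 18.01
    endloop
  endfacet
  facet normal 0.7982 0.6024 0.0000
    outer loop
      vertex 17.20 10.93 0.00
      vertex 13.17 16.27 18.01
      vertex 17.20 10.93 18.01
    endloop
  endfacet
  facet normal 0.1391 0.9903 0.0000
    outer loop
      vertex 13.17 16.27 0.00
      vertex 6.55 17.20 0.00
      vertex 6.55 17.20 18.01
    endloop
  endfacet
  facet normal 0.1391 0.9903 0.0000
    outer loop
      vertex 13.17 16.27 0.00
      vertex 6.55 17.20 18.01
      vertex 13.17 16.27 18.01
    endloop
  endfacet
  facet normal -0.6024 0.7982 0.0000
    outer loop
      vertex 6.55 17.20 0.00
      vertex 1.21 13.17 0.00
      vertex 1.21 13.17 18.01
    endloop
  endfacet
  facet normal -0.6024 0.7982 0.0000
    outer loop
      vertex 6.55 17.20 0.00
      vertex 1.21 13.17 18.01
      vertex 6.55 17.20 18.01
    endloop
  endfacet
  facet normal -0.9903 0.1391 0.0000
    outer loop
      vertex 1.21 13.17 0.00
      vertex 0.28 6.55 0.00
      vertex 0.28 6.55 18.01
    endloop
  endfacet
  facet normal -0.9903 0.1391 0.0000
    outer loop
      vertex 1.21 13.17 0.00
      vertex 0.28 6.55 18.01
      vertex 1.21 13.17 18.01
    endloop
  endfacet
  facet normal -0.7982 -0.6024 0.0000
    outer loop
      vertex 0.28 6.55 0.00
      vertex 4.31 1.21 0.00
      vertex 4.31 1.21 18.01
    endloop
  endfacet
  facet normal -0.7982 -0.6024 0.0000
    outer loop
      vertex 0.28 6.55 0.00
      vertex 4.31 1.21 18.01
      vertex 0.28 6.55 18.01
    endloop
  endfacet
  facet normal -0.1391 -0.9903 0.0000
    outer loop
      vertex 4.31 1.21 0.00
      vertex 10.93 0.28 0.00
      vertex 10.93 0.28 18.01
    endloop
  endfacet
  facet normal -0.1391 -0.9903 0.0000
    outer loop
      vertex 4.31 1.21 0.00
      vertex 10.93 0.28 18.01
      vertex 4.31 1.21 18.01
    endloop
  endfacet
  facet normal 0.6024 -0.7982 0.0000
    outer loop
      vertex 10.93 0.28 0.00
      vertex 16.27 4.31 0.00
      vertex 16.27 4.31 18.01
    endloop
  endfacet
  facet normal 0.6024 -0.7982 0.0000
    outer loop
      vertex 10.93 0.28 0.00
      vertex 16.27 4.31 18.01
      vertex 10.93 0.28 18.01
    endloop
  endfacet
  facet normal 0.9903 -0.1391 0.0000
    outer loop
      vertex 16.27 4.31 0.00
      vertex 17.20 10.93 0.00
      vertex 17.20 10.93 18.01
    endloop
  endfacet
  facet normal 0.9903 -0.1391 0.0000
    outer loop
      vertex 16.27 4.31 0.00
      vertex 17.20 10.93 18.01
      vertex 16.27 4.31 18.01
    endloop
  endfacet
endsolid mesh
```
; perimeter-only toolpath
G21 ; units = mm
G90 ; absolute positioning
G28 ; home
; layer 1
G0 Z2.25
G0 X17.20 Y10.93
G1 X13.17 Y16.27
G1 X6.55 Y17.20
G1 X1.21 Y13.17
G1 X0.28 Y6.55
G1 X4.31 Y1.21
G1 X10.93 Y0.28
G1 X16.27 Y4.31
G1 X17.20 Y10.93
; layer 2
G0 Z4.50
G0 X17.20 Y10.93
G1 X13.17 Y16.27
G1 X6.55 Y17.20
G1 X1.21 Y13.17
G1 X0.28 Y6.55
G1 X4.31 Y1.21
G1 X10.93 Y0.28
G1 X16.27 Y4.31
G1 X17.20 Y10.93
; layer 3
G0 Z6.75
G0 X17.20 Y10.93
G1 X13.17 Y16.27
G1 X6.55 Y17.20
G1 X1.21 Y13.17
G1 X0.28 Y6.55
G1 X4.31 Y1.21
G1 X10.93 Y0.28
G1 X16.27 Y4.31
G1 X17.20 Y10.93
; layer 4
G0 Z9.01
G0 X17.20 Y10.93
G1 X13.17 Y16.27
G1 X6.55 Y17.20
G1 X1.21 Y13.17
G1 X0.28 Y6.55
G1 X4.31 Y1.21
G1 X10.93 Y0.28
G1 X16.27 Y4.31
G1 X17.20 Y10.93
; layer 5
G0 Z11.26
G0 X17.20 Y10.93
G1 X13.17 Y16.27
G1 X6.55 Y17.20
G1 X1.21 Y13.17
G1 X0.28 Y6.55
G1 X4.31 Y1.21
G1 X10.93 Y0.28
G1 X16.27 Y4.31
G1 X17.20 Y10.93
; layer 6
G0 Z13.51
G0 X17.20 Y10.93
G1 X13.17 Y16.27
G1 X6.55 Y17.20
G1 X1.21 Y13.17
G1 X0.28 Y6.55
G1 X4.31 Y1.21
G1 X10.93 Y0.28
G1 X16.27 Y4.31
G1 X17.20 Y10.93
; layer 7
G0 Z15.76
G0 X17.20 Y10.93
G1 X13.17 Y16.27
G1 X6.55 Y17.20
G1 X1.21 Y13.17
G1 X0.28 Y6.55
G1 X4.31 Y1.21
G1 X10.93 Y0.28
G1 X16.27 Y4.31
G1 X17.20 Y10.93
; layer 8
G0 Z18.01
G0 X17.20 Y10.93
G1 X13.17 Y16.27
G1 X6.55 Y17.20
G1 X1.21 Y13.17
G1 X0.28 Y6.55
G1 X4.31 Y1.21
G1 X10.93 Y0.28
G1 X16.27 Y4.31
G1 X17.20 Y10.93
M2 ; end

The solid is a regular 8-sided prism (a cylinder approximated with 8 flat sides), circumscribed radius ≈ 8.74 mm, height ≈ 18 mm. Slicing at Δz = 2.25 mm — 8 equal slices spanning the solid's height, so layer i sits at z = i·h/8 — gives 8 non-empty perimeters. Each is a 8-segment closed polygon; G0 lifts to the layer z and rapids to the start vertex, then G1 traces the edges.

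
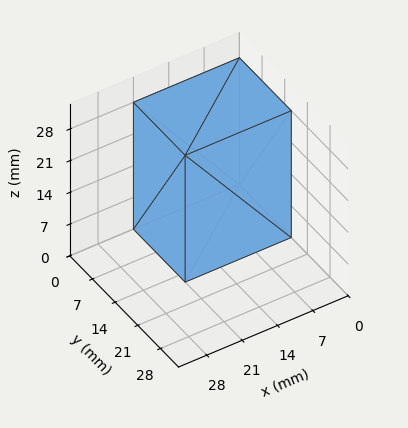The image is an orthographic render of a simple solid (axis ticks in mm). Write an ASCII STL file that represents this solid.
Reading the render: the shape is a rectangular box, roughly 21 × 16 mm footprint and 28 mm tall (dimensions read to the nearest mm from the axis ticks). For the STL, each face is triangulated and given an outward normal.

solid part
  facet normal 0.0000 0.0000 -1.0000
    outer loop
      vertex 21.000 16.000 0.000
      vertex 21.000 0.000 0.000
      vertex 0.000 0.000 0.000
    endloop
  endfacet
  facet normal 0.0000 0.0000 -1.0000
    outer loop
      vertex 0.000 16.000 0.000
      vertex 21.000 16.000 0.000
      vertex 0.000 0.000 0.000
    endloop
  endfacet
  facet normal 0.0000 0.0000 1.0000
    outer loop
      vertex 0.000 0.000 28.000
      vertex 21.000 0.000 28.000
      vertex 21.000 16.000 28.000
    endloop
  endfacet
  facet normal 0.0000 0.0000 1.0000
    outer loop
      vertex 0.000 0.000 28.000
      vertex 21.000 16.000 28.000
      vertex 0.000 16.000 28.000
    endloop
  endfacet
  facet normal 0.0000 -1.0000 0.0000
    outer loop
      vertex 0.000 0.000 0.000
      vertex 21.000 0.000 0.000
      vertex 21.000 0.000 28.000
    endloop
  endfacet
  facet normal 0.0000 -1.0000 0.0000
    outer loop
      vertex 0.000 0.000 0.000
      vertex 21.000 0.000 28.000
      vertex 0.000 0.000 28.000
    endloop
  endfacet
  facet normal 0.0000 1.0000 0.0000
    outer loop
      vertex 21.000 16.000 28.000
      vertex 21.000 16.000 0.000
      vertex 0.000 16.000 0.000
    endloop
  endfacet
  facet normal 0.0000 1.0000 0.0000
    outer loop
      vertex 0.000 16.000 28.000
      vertex 21.000 16.000 28.000
      vertex 0.000 16.000 0.000
    endloop
  endfacet
  facet normal -1.0000 0.0000 0.0000
    outer loop
      vertex 0.000 16.000 28.000
      vertex 0.000 16.000 0.000
      vertex 0.000 0.000 0.000
    endloop
  endfacet
  facet normal -1.0000 0.0000 0.0000
    outer loop
      vertex 0.000 0.000 28.000
      vertex 0.000 16.000 28.000
      vertex 0.000 0.000 0.000
    endloop
  endfacet
  facet normal 1.0000 0.0000 0.0000
    outer loop
      vertex 21.000 0.000 0.000
      vertex 21.000 16.000 0.000
      vertex 21.000 16.000 28.000
    endloop
  endfacet
  facet normal 1.0000 0.0000 0.0000
    outer loop
      vertex 21.000 0.000 0.000
      vertex 21.000 16.000 28.000
      vertex 21.000 0.000 28.000
    endloop
  endfacet
endsolid part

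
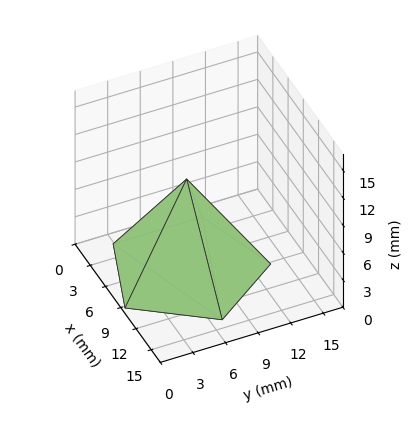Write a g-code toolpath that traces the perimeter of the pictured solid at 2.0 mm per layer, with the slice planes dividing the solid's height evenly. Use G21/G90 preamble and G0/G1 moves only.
Reading the render: the shape is a regular 5-sided pyramid, base circumscribed radius ≈ 7 mm, apex at z ≈ 10 mm (dimensions read to the nearest mm from the axis ticks). For the g-code, the solid's height is divided into equal slices at the stated Δz and each level perimeter traced with G1 moves after a G0 lift.

; perimeter-only toolpath
G21 ; units = mm
G90 ; absolute positioning
G28 ; home
; layer 1
G0 Z2.0
G0 X12.6 Y7.0
G1 X8.8 Y12.4
G1 X2.4 Y10.3
G1 X2.4 Y3.7
G1 X8.8 Y1.6
G1 X12.6 Y7.0
; layer 2
G0 Z4.0
G0 X11.2 Y7.0
G1 X8.3 Y11.0
G1 X3.6 Y9.5
G1 X3.6 Y4.5
G1 X8.3 Y3.0
G1 X11.2 Y7.0
; layer 3
G0 Z6.0
G0 X9.8 Y7.0
G1 X7.9 Y9.7
G1 X4.7 Y8.6
G1 X4.7 Y5.4
G1 X7.9 Y4.3
G1 X9.8 Y7.0
; layer 4
G0 Z8.0
G0 X8.4 Y7.0
G1 X7.4 Y8.3
G1 X5.9 Y7.8
G1 X5.9 Y6.2
G1 X7.4 Y5.7
G1 X8.4 Y7.0
M2 ; end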